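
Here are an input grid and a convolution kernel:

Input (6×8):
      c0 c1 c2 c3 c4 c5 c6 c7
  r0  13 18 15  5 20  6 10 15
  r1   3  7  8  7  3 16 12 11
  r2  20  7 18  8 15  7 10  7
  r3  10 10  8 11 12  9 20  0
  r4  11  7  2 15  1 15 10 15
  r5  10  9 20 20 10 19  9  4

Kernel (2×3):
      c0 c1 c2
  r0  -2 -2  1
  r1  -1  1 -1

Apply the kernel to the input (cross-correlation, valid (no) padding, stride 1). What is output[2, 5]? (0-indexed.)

The receptive field on the input at this output position is [7 10 7 / 9 20 0]. Elementwise product with the kernel and sum: 7·-2 + 10·-2 + 7·1 + 9·-1 + 20·1 + 0·-1.

-16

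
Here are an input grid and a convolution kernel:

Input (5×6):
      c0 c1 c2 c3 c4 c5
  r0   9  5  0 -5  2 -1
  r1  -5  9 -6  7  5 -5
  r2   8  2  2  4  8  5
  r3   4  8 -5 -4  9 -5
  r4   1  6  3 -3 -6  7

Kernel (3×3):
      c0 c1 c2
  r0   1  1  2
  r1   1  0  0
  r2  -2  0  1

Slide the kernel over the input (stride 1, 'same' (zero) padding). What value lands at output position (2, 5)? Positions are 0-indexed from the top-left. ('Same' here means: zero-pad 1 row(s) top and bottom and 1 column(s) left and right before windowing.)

-10

The receptive field on the zero-padded input at this output position is [5 -5 0 / 8 5 0 / 9 -5 0]. Elementwise product with the kernel and sum: 5·1 + -5·1 + 0·2 + 8·1 + 9·-2 + 0·1.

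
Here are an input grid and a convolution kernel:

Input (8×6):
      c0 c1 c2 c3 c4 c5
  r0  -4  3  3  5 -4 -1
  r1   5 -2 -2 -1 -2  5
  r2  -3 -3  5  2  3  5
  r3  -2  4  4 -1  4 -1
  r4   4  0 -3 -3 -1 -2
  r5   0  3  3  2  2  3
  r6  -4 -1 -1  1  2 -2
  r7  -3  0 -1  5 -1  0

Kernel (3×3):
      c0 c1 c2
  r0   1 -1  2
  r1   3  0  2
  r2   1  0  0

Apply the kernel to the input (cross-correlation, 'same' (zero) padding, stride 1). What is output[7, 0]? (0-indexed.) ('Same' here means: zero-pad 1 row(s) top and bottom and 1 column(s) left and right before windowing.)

The receptive field on the zero-padded input at this output position is [0 -4 -1 / 0 -3 0 / 0 0 0]. Elementwise product with the kernel and sum: 0·1 + -4·-1 + -1·2 + 0·3 + 0·2 + 0·1.

2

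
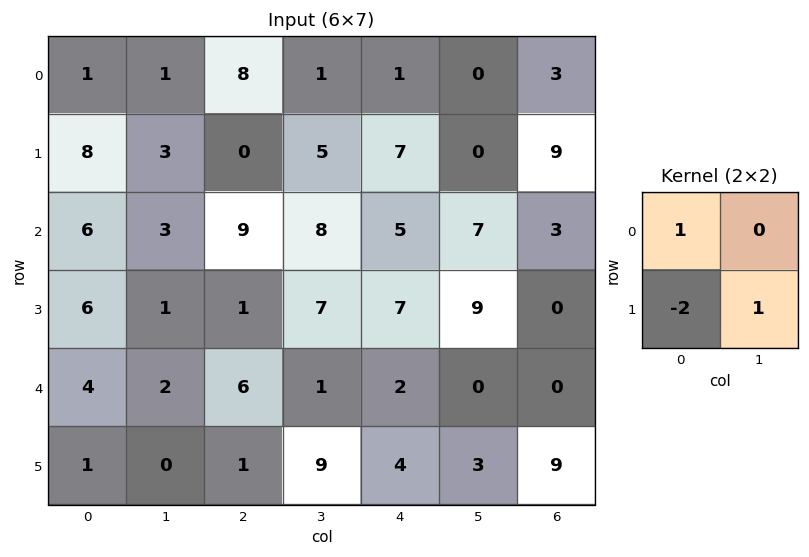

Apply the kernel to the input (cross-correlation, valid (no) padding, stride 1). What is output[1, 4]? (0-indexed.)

The receptive field on the input at this output position is [7 0 / 5 7]. Elementwise product with the kernel and sum: 7·1 + 5·-2 + 7·1.

4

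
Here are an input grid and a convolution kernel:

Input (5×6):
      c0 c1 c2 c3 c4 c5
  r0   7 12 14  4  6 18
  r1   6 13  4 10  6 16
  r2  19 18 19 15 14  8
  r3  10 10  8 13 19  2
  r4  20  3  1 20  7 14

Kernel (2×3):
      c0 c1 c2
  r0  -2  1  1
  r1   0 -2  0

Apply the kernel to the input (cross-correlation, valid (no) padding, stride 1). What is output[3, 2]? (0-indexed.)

The receptive field on the input at this output position is [8 13 19 / 1 20 7]. Elementwise product with the kernel and sum: 8·-2 + 13·1 + 19·1 + 20·-2.

-24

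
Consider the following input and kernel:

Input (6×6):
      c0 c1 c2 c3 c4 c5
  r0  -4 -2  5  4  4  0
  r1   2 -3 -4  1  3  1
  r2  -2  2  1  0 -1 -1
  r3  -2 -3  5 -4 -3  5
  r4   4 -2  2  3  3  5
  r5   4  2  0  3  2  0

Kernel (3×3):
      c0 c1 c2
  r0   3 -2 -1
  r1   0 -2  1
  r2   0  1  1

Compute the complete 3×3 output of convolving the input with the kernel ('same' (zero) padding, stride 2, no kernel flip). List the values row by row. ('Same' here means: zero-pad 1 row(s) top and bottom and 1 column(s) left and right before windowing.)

Output[0,0]: The receptive field on the zero-padded input at this output position is [0 0 0 / 0 -4 -2 / 0 2 -3]. Elementwise product with the kernel and sum: 0·3 + 0·-2 + 0·-1 + -4·-2 + -2·1 + 2·1 + -3·1.

5 -9 -4
0 -3 -1
3 -13 -10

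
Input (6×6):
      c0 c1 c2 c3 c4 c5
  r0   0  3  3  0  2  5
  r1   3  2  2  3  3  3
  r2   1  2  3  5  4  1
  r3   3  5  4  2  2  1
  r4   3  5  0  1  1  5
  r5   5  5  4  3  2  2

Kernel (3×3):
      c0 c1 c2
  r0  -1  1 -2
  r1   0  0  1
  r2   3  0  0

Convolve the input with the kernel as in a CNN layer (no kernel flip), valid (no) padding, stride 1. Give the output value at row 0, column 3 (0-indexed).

10

The receptive field on the input at this output position is [0 2 5 / 3 3 3 / 5 4 1]. Elementwise product with the kernel and sum: 0·-1 + 2·1 + 5·-2 + 3·1 + 5·3.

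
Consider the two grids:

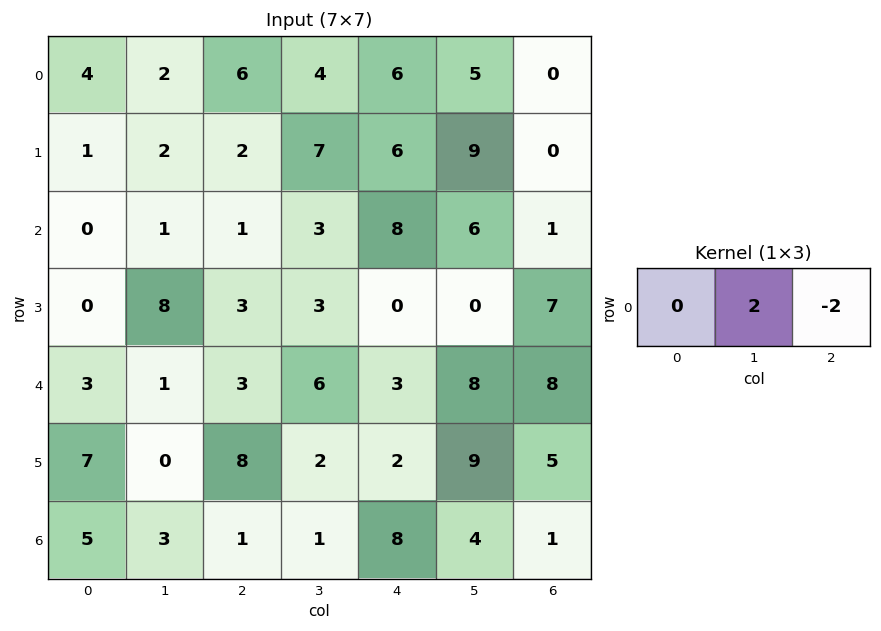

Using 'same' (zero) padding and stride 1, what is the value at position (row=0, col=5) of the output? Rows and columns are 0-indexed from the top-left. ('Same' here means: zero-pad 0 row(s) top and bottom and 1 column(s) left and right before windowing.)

The receptive field on the zero-padded input at this output position is [6 5 0]. Elementwise product with the kernel and sum: 5·2 + 0·-2.

10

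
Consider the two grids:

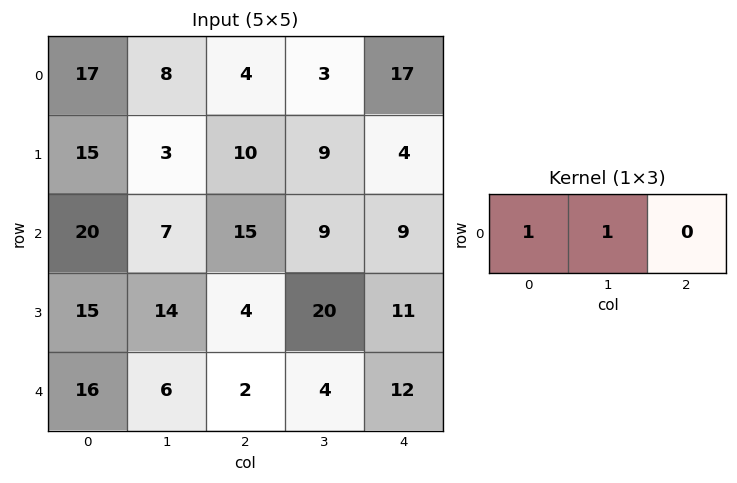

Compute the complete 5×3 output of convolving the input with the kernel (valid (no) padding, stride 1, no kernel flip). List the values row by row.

Output[0,0]: The receptive field on the input at this output position is [17 8 4]. Elementwise product with the kernel and sum: 17·1 + 8·1.

25 12 7
18 13 19
27 22 24
29 18 24
22 8 6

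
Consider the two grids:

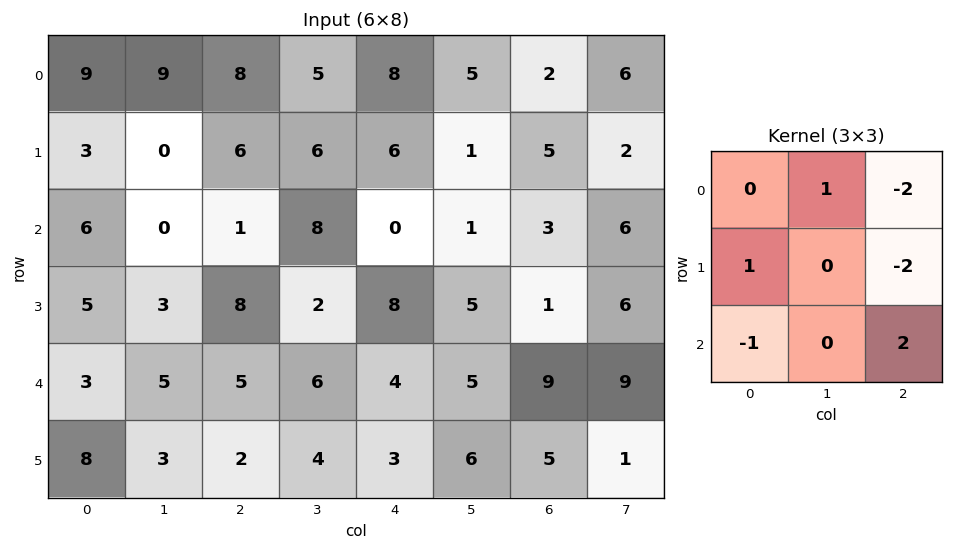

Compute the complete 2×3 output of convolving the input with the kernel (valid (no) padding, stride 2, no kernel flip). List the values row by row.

Output[0,0]: The receptive field on the input at this output position is [9 9 8 / 3 0 6 / 6 0 1]. Elementwise product with the kernel and sum: 9·1 + 8·-2 + 3·1 + 6·-2 + 6·-1 + 1·2.

-20 -18 3
-6 3 15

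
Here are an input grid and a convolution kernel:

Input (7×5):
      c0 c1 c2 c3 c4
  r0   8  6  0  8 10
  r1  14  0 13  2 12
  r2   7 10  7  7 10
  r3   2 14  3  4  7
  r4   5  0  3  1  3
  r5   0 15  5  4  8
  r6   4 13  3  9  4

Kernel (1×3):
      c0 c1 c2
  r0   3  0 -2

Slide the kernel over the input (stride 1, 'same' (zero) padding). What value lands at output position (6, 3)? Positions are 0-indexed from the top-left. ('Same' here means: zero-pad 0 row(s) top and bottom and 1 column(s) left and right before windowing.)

1

The receptive field on the zero-padded input at this output position is [3 9 4]. Elementwise product with the kernel and sum: 3·3 + 4·-2.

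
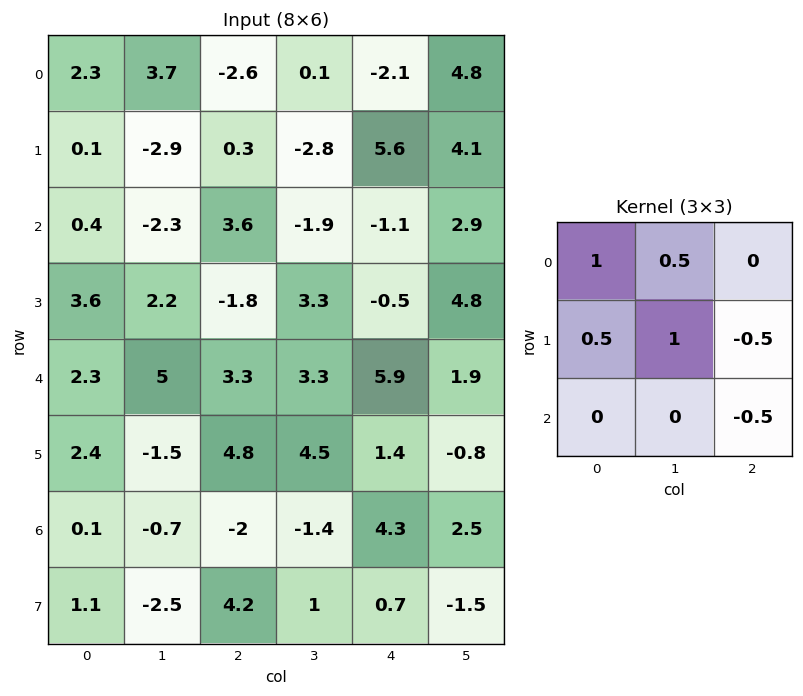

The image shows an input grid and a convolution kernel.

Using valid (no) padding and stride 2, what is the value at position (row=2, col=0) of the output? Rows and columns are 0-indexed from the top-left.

3.1

The receptive field on the input at this output position is [2.3 5 3.3 / 2.4 -1.5 4.8 / 0.1 -0.7 -2]. Elementwise product with the kernel and sum: 2.3·1 + 5·0.5 + 2.4·0.5 + -1.5·1 + 4.8·-0.5 + -2·-0.5.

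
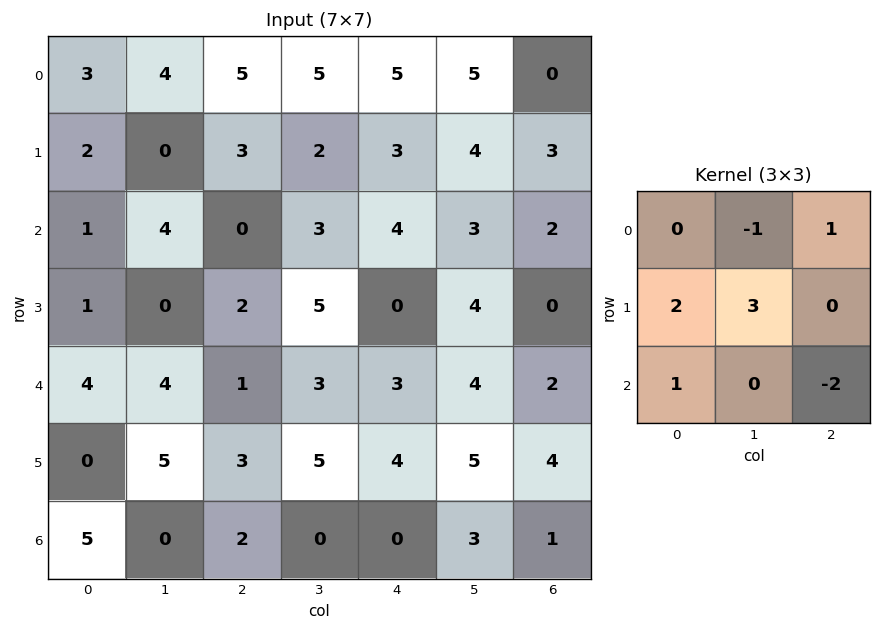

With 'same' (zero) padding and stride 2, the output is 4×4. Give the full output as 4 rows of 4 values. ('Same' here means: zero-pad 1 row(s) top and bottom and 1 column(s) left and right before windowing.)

9 19 19 14
1 -3 16 13
1 9 14 19
20 8 1 5

Output[0,0]: The receptive field on the zero-padded input at this output position is [0 0 0 / 0 3 4 / 0 2 0]. Elementwise product with the kernel and sum: 0·-1 + 0·1 + 0·2 + 3·3 + 0·1 + 0·-2.
Output[0,1]: The receptive field on the zero-padded input at this output position is [0 0 0 / 4 5 5 / 0 3 2]. Elementwise product with the kernel and sum: 0·-1 + 0·1 + 4·2 + 5·3 + 0·1 + 2·-2.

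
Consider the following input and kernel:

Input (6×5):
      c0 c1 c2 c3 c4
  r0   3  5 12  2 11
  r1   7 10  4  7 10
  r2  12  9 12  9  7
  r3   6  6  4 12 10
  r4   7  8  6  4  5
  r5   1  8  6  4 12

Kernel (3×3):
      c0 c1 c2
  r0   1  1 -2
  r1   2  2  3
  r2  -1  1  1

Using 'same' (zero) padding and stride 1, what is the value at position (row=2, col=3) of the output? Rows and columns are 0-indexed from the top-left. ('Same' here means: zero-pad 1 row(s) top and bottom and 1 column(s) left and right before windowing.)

72

The receptive field on the zero-padded input at this output position is [4 7 10 / 12 9 7 / 4 12 10]. Elementwise product with the kernel and sum: 4·1 + 7·1 + 10·-2 + 12·2 + 9·2 + 7·3 + 4·-1 + 12·1 + 10·1.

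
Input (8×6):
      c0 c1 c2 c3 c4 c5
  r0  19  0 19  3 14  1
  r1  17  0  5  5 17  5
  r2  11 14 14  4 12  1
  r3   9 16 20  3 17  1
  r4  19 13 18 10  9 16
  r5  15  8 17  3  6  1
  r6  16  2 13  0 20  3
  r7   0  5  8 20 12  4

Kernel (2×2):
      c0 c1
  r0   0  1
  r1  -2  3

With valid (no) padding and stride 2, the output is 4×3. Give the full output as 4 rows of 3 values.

Output[0,0]: The receptive field on the input at this output position is [19 0 / 17 0]. Elementwise product with the kernel and sum: 0·1 + 17·-2 + 0·3.
Output[0,1]: The receptive field on the input at this output position is [19 3 / 5 5]. Elementwise product with the kernel and sum: 3·1 + 5·-2 + 5·3.

-34 8 -18
44 -27 -30
7 -15 7
17 44 -9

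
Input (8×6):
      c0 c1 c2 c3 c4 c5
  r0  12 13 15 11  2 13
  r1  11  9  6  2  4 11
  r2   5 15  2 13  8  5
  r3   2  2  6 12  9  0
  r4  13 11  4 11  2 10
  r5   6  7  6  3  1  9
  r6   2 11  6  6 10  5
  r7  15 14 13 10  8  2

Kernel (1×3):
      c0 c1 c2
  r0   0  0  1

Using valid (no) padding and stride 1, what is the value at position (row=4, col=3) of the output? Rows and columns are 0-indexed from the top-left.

10

The receptive field on the input at this output position is [11 2 10]. Elementwise product with the kernel and sum: 10·1.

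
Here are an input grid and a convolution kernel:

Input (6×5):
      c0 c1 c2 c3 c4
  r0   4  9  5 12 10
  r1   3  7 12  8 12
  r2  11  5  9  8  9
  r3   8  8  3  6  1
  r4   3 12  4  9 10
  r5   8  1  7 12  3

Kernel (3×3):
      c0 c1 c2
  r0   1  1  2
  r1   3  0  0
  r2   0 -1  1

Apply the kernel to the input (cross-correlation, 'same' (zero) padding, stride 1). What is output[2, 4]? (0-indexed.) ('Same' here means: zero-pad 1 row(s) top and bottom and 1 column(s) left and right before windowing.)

43

The receptive field on the zero-padded input at this output position is [8 12 0 / 8 9 0 / 6 1 0]. Elementwise product with the kernel and sum: 8·1 + 12·1 + 0·2 + 8·3 + 1·-1 + 0·1.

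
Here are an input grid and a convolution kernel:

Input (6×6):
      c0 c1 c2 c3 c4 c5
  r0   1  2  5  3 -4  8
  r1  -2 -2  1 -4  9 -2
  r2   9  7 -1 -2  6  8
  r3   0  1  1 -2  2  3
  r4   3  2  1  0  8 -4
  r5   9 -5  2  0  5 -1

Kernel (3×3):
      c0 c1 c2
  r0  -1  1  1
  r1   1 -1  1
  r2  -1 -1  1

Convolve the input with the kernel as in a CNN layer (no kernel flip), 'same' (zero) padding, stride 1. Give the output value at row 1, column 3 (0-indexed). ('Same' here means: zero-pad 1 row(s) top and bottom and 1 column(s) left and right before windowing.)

17

The receptive field on the zero-padded input at this output position is [5 3 -4 / 1 -4 9 / -1 -2 6]. Elementwise product with the kernel and sum: 5·-1 + 3·1 + -4·1 + 1·1 + -4·-1 + 9·1 + -1·-1 + -2·-1 + 6·1.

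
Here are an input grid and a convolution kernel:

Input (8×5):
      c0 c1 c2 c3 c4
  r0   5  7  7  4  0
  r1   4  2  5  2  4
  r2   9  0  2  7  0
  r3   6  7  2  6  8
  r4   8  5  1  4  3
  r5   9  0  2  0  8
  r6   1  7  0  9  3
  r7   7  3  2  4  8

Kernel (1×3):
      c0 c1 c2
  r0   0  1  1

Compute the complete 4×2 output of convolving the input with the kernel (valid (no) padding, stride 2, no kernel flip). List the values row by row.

Output[0,0]: The receptive field on the input at this output position is [5 7 7]. Elementwise product with the kernel and sum: 7·1 + 7·1.

14 4
2 7
6 7
7 12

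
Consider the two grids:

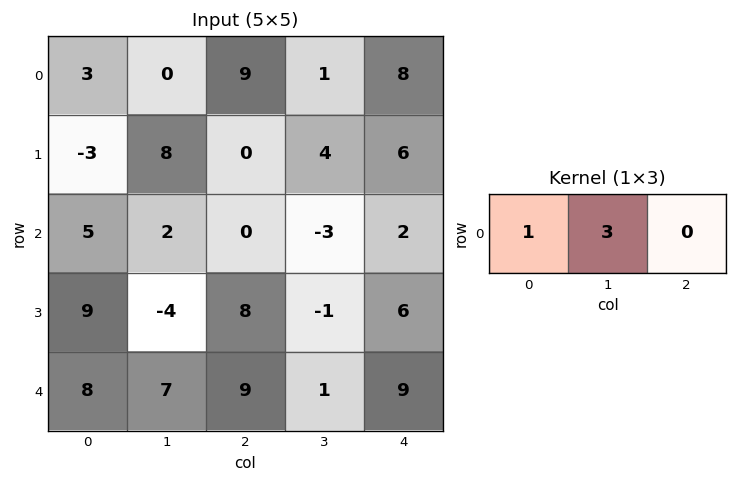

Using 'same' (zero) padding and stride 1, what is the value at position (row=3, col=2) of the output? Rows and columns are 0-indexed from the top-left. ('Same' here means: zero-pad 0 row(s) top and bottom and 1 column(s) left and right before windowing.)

20

The receptive field on the zero-padded input at this output position is [-4 8 -1]. Elementwise product with the kernel and sum: -4·1 + 8·3.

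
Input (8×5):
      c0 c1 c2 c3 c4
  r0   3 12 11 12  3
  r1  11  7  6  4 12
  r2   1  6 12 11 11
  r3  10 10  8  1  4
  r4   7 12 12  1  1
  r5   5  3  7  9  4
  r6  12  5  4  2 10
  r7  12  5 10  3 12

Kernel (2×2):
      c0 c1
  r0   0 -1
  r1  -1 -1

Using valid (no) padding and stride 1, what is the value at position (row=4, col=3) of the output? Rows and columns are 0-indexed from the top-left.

-14

The receptive field on the input at this output position is [1 1 / 9 4]. Elementwise product with the kernel and sum: 1·-1 + 9·-1 + 4·-1.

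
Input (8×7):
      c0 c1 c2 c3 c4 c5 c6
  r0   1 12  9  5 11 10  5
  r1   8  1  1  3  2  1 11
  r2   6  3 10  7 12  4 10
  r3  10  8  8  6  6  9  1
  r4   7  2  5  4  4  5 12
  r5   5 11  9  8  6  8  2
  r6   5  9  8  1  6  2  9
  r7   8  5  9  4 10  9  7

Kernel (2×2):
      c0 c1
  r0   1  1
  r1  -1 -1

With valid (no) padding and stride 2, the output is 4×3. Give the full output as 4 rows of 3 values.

4 10 18
-9 3 1
-7 -8 -5
1 -4 -11

Output[0,0]: The receptive field on the input at this output position is [1 12 / 8 1]. Elementwise product with the kernel and sum: 1·1 + 12·1 + 8·-1 + 1·-1.
Output[0,1]: The receptive field on the input at this output position is [9 5 / 1 3]. Elementwise product with the kernel and sum: 9·1 + 5·1 + 1·-1 + 3·-1.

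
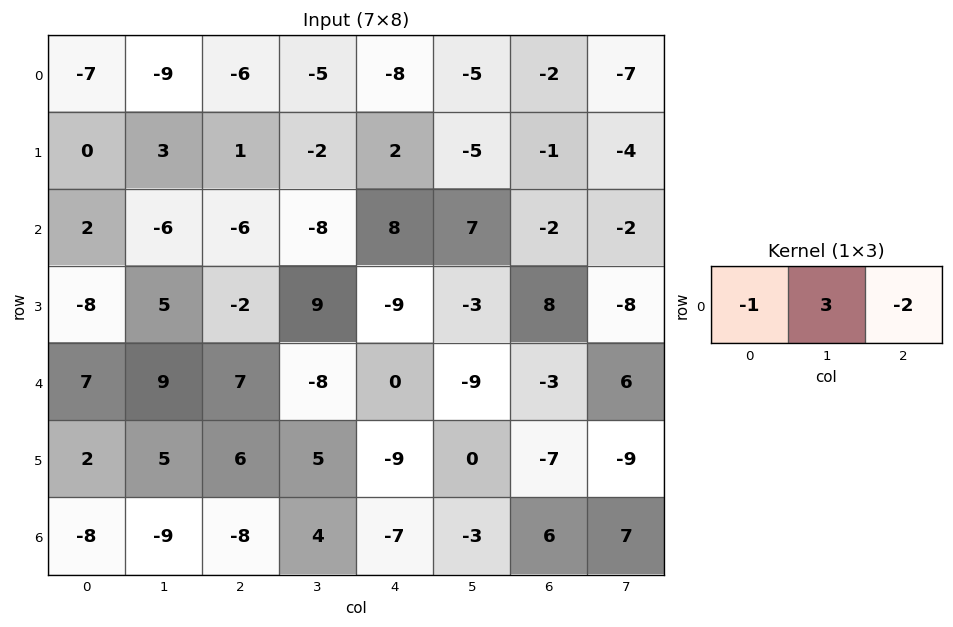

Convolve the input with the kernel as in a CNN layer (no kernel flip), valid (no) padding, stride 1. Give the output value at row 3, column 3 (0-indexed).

The receptive field on the input at this output position is [9 -9 -3]. Elementwise product with the kernel and sum: 9·-1 + -9·3 + -3·-2.

-30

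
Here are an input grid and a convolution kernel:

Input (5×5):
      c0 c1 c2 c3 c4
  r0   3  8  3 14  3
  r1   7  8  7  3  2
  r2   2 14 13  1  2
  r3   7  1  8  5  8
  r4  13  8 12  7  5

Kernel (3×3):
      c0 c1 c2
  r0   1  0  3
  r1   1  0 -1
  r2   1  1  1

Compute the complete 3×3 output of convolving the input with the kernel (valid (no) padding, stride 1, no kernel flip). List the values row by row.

Output[0,0]: The receptive field on the input at this output position is [3 8 3 / 7 8 7 / 2 14 13]. Elementwise product with the kernel and sum: 3·1 + 3·3 + 7·1 + 7·-1 + 2·1 + 14·1 + 13·1.

41 83 33
33 44 45
73 40 43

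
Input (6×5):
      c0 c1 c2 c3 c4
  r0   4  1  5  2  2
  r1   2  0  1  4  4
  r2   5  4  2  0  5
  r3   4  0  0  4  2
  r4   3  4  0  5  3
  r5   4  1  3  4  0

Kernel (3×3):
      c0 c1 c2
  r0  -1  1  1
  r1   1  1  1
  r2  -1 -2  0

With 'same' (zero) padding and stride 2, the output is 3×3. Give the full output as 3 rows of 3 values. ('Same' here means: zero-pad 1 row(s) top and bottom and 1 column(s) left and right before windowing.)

1 6 -8
3 11 -3
3 6 2

Output[0,0]: The receptive field on the zero-padded input at this output position is [0 0 0 / 0 4 1 / 0 2 0]. Elementwise product with the kernel and sum: 0·-1 + 0·1 + 0·1 + 0·1 + 4·1 + 1·1 + 0·-1 + 2·-2.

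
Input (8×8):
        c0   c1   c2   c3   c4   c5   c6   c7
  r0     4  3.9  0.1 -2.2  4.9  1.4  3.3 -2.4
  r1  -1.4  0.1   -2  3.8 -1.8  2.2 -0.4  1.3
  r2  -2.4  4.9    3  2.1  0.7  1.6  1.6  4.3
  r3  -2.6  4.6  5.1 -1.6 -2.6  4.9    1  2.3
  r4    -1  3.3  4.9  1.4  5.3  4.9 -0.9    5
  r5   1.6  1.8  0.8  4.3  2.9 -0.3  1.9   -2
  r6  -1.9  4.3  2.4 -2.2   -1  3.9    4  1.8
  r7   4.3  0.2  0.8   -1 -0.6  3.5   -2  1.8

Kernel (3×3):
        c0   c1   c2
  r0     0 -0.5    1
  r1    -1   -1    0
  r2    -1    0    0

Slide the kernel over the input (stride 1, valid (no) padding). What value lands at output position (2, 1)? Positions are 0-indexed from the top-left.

-12.4

The receptive field on the input at this output position is [4.9 3 2.1 / 4.6 5.1 -1.6 / 3.3 4.9 1.4]. Elementwise product with the kernel and sum: 3·-0.5 + 2.1·1 + 4.6·-1 + 5.1·-1 + 3.3·-1.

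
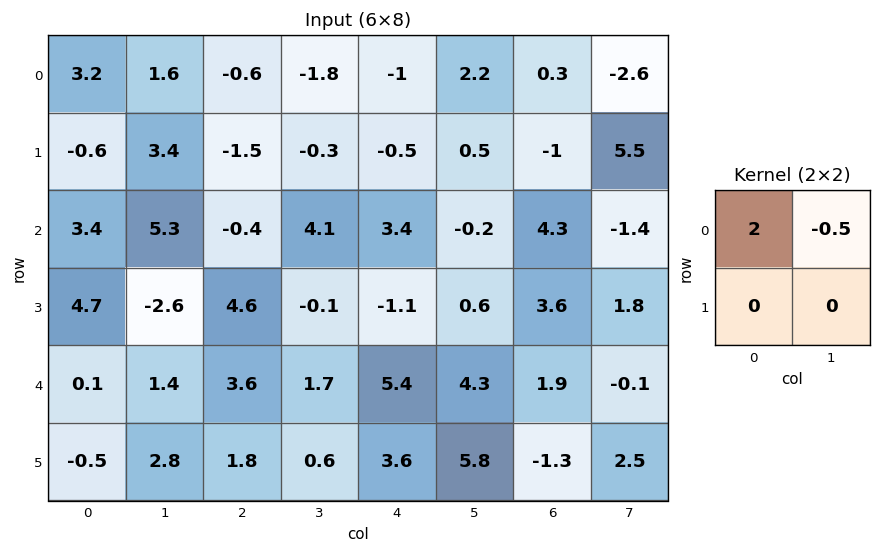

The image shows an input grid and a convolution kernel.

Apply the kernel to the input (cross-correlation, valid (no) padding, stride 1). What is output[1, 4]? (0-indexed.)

The receptive field on the input at this output position is [-0.5 0.5 / 3.4 -0.2]. Elementwise product with the kernel and sum: -0.5·2 + 0.5·-0.5.

-1.25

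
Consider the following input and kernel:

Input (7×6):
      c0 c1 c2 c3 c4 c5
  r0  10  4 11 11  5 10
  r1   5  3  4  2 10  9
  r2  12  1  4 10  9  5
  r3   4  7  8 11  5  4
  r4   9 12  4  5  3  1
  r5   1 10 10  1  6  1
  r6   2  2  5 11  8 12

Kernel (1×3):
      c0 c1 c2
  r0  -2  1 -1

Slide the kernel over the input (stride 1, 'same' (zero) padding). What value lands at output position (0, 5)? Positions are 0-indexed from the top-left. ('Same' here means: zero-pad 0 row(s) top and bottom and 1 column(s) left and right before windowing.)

0

The receptive field on the zero-padded input at this output position is [5 10 0]. Elementwise product with the kernel and sum: 5·-2 + 10·1 + 0·-1.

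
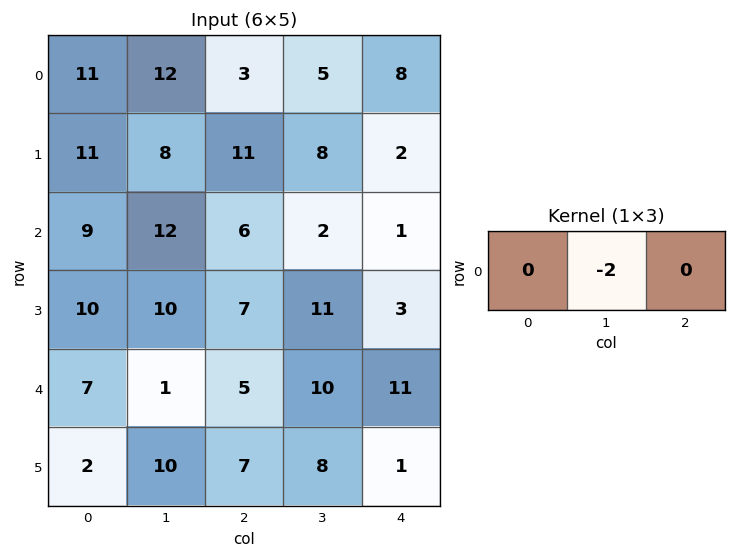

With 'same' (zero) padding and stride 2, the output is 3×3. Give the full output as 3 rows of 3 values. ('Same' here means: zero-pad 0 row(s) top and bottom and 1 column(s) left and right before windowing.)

-22 -6 -16
-18 -12 -2
-14 -10 -22

Output[0,0]: The receptive field on the zero-padded input at this output position is [0 11 12]. Elementwise product with the kernel and sum: 11·-2.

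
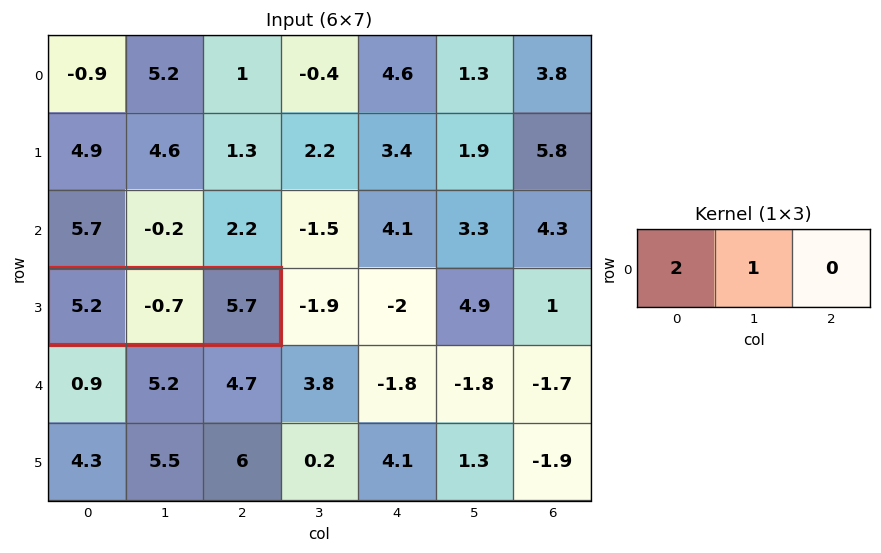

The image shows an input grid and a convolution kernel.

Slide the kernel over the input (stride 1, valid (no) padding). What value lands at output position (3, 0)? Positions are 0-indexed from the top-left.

The receptive field on the input at this output position is [5.2 -0.7 5.7]. Elementwise product with the kernel and sum: 5.2·2 + -0.7·1.

9.7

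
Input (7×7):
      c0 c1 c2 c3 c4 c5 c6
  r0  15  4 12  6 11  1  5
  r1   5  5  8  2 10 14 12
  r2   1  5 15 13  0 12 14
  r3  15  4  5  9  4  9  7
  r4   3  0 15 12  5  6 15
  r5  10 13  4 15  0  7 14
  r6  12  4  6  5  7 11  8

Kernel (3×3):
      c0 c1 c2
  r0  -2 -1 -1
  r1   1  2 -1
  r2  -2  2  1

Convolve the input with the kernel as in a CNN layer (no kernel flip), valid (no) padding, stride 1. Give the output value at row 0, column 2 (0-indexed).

The receptive field on the input at this output position is [12 6 11 / 8 2 10 / 15 13 0]. Elementwise product with the kernel and sum: 12·-2 + 6·-1 + 11·-1 + 8·1 + 2·2 + 10·-1 + 15·-2 + 13·2 + 0·1.

-43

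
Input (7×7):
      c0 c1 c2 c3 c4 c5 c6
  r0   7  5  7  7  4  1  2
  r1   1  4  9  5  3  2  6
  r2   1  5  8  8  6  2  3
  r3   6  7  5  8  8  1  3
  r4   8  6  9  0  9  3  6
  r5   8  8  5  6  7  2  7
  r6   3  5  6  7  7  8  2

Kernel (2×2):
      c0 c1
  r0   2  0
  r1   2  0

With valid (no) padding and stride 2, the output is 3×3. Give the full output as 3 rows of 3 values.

Output[0,0]: The receptive field on the input at this output position is [7 5 / 1 4]. Elementwise product with the kernel and sum: 7·2 + 1·2.
Output[0,1]: The receptive field on the input at this output position is [7 7 / 9 5]. Elementwise product with the kernel and sum: 7·2 + 9·2.

16 32 14
14 26 28
32 28 32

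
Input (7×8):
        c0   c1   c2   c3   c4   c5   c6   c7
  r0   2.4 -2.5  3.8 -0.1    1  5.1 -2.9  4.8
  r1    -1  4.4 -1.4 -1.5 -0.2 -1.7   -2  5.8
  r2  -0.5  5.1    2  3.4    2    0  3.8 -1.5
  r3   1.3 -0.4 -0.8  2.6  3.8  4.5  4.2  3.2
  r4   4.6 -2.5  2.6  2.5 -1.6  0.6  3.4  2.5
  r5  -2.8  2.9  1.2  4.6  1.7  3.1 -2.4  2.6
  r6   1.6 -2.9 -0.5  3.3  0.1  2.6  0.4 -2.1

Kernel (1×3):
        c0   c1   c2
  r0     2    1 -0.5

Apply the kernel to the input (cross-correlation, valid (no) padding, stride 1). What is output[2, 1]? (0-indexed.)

The receptive field on the input at this output position is [5.1 2 3.4]. Elementwise product with the kernel and sum: 5.1·2 + 2·1 + 3.4·-0.5.

10.5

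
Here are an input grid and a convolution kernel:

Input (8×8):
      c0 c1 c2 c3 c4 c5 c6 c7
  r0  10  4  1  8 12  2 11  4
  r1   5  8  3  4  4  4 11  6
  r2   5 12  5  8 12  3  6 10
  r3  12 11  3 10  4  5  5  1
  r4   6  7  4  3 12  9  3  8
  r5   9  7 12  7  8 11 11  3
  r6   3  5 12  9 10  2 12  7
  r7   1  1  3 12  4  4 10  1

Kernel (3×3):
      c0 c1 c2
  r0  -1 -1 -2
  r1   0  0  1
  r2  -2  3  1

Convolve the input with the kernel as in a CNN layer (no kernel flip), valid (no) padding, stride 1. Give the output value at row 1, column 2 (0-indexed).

The receptive field on the input at this output position is [3 4 4 / 5 8 12 / 3 10 4]. Elementwise product with the kernel and sum: 3·-1 + 4·-1 + 4·-2 + 12·1 + 3·-2 + 10·3 + 4·1.

25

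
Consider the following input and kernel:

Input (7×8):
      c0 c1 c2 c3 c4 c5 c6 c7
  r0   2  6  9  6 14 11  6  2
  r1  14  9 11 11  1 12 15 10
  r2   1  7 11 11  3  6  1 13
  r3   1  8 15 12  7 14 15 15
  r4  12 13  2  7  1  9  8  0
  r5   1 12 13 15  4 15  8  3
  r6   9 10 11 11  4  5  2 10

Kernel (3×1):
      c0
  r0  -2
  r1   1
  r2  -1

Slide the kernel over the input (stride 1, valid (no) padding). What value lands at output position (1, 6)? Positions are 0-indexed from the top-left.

The receptive field on the input at this output position is [15 / 1 / 15]. Elementwise product with the kernel and sum: 15·-2 + 1·1 + 15·-1.

-44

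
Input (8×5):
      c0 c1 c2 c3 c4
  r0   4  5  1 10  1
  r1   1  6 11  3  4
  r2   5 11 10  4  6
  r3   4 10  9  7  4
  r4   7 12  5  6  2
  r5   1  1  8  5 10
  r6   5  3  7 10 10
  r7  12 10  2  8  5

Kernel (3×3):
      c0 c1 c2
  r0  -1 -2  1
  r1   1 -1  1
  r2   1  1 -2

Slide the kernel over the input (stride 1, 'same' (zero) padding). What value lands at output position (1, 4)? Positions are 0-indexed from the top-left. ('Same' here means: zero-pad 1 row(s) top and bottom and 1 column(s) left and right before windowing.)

-3

The receptive field on the zero-padded input at this output position is [10 1 0 / 3 4 0 / 4 6 0]. Elementwise product with the kernel and sum: 10·-1 + 1·-2 + 0·1 + 3·1 + 4·-1 + 0·1 + 4·1 + 6·1 + 0·-2.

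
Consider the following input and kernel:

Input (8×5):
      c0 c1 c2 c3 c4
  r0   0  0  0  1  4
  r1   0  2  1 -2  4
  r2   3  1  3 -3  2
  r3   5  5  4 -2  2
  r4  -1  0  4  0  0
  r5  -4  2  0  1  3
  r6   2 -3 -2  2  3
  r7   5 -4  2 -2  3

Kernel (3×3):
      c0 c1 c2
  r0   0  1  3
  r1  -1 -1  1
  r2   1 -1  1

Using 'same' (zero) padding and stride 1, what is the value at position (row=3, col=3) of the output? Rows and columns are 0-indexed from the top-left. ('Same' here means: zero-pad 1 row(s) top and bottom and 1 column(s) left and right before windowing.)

7

The receptive field on the zero-padded input at this output position is [3 -3 2 / 4 -2 2 / 4 0 0]. Elementwise product with the kernel and sum: -3·1 + 2·3 + 4·-1 + -2·-1 + 2·1 + 4·1 + 0·-1 + 0·1.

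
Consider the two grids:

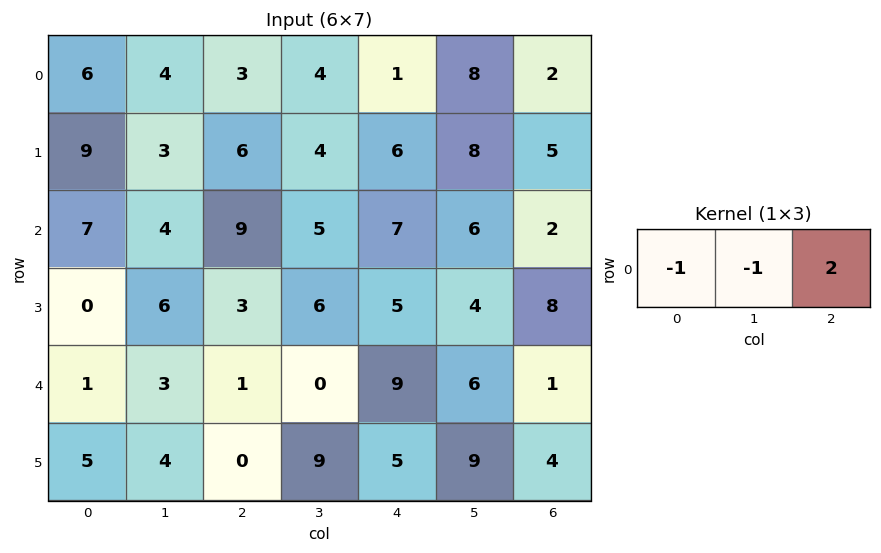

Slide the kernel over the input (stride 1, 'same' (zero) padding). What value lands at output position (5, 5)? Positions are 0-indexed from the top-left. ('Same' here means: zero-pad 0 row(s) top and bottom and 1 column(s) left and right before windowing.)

-6

The receptive field on the zero-padded input at this output position is [5 9 4]. Elementwise product with the kernel and sum: 5·-1 + 9·-1 + 4·2.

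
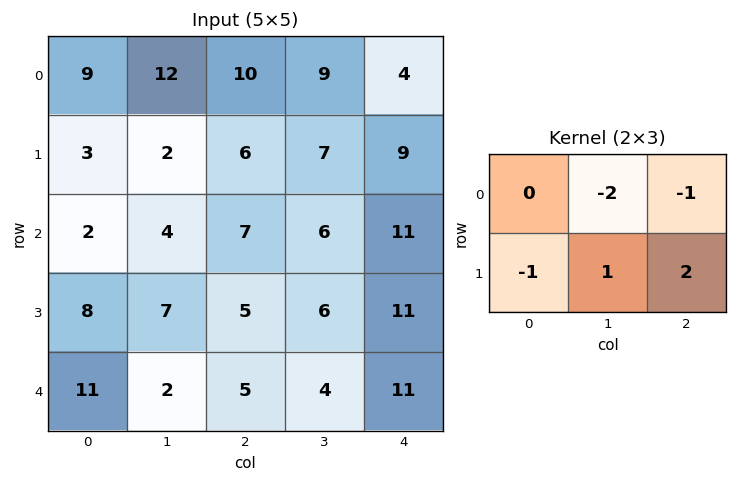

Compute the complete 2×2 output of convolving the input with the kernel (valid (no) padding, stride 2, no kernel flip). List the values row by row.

Output[0,0]: The receptive field on the input at this output position is [9 12 10 / 3 2 6]. Elementwise product with the kernel and sum: 12·-2 + 10·-1 + 3·-1 + 2·1 + 6·2.
Output[0,1]: The receptive field on the input at this output position is [10 9 4 / 6 7 9]. Elementwise product with the kernel and sum: 9·-2 + 4·-1 + 6·-1 + 7·1 + 9·2.

-23 -3
-6 0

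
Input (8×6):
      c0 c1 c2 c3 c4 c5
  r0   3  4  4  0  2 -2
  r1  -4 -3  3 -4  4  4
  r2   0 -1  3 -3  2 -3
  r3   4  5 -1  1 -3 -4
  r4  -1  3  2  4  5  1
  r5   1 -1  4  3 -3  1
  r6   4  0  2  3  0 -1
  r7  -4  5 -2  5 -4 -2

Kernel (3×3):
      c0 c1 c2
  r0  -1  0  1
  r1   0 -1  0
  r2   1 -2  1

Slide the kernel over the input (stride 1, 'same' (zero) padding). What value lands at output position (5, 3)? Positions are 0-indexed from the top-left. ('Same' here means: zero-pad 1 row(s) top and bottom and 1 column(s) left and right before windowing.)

-4

The receptive field on the zero-padded input at this output position is [2 4 5 / 4 3 -3 / 2 3 0]. Elementwise product with the kernel and sum: 2·-1 + 5·1 + 3·-1 + 2·1 + 3·-2 + 0·1.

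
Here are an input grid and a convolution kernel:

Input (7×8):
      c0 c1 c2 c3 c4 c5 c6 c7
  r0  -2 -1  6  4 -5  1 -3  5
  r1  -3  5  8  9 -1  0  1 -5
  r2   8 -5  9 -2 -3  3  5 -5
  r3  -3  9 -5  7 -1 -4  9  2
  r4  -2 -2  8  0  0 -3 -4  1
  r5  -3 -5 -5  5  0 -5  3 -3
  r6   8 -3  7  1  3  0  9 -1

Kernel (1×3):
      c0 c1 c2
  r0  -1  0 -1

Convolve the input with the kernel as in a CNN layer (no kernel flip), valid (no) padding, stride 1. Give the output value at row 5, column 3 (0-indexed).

The receptive field on the input at this output position is [5 0 -5]. Elementwise product with the kernel and sum: 5·-1 + -5·-1.

0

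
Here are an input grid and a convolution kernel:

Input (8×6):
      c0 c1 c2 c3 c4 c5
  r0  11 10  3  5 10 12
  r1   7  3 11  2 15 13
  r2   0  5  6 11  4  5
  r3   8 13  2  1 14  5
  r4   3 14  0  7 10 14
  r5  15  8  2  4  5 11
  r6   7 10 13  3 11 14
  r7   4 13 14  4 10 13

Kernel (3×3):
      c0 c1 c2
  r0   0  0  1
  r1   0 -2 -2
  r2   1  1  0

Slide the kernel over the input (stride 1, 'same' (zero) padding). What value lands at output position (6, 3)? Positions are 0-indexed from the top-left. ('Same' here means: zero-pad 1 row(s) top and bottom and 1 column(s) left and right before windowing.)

-5

The receptive field on the zero-padded input at this output position is [2 4 5 / 13 3 11 / 14 4 10]. Elementwise product with the kernel and sum: 5·1 + 3·-2 + 11·-2 + 14·1 + 4·1.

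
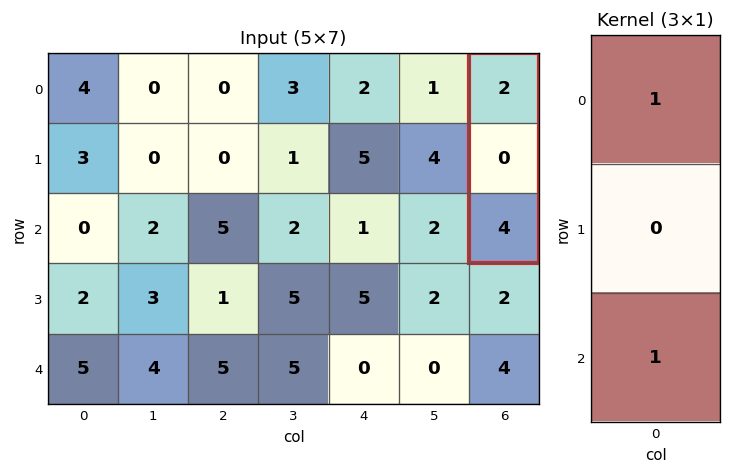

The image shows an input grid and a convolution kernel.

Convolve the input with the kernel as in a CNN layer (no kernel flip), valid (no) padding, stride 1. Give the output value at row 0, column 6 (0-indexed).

6

The receptive field on the input at this output position is [2 / 0 / 4]. Elementwise product with the kernel and sum: 2·1 + 4·1.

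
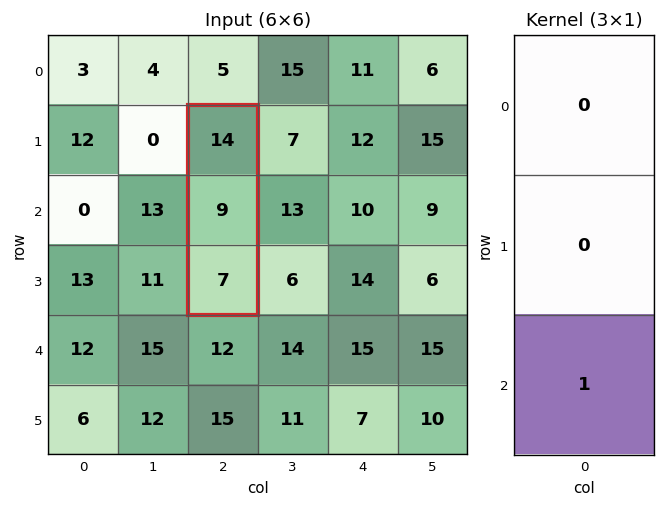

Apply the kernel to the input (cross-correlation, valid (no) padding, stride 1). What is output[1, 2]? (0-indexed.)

The receptive field on the input at this output position is [14 / 9 / 7]. Elementwise product with the kernel and sum: 7·1.

7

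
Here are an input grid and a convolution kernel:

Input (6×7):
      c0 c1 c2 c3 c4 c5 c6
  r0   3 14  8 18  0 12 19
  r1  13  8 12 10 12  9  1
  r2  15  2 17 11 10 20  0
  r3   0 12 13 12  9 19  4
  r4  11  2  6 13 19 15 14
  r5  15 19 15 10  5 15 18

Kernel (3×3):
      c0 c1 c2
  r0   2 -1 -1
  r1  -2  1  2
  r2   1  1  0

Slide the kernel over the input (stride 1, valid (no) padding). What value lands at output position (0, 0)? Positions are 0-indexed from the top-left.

The receptive field on the input at this output position is [3 14 8 / 13 8 12 / 15 2 17]. Elementwise product with the kernel and sum: 3·2 + 14·-1 + 8·-1 + 13·-2 + 8·1 + 12·2 + 15·1 + 2·1.

7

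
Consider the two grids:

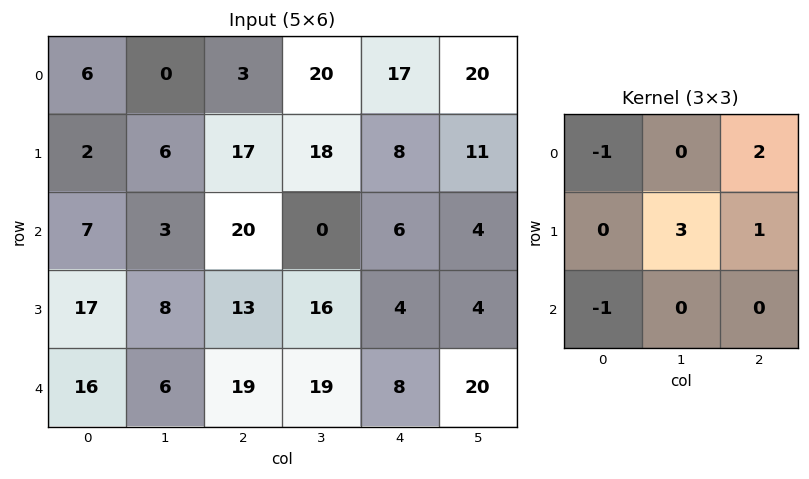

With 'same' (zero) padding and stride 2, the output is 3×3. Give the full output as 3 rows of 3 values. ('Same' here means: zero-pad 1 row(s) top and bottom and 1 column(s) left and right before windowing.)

Output[0,0]: The receptive field on the zero-padded input at this output position is [0 0 0 / 0 6 0 / 0 2 6]. Elementwise product with the kernel and sum: 0·-1 + 0·2 + 6·3 + 0·1 + 0·-1.
Output[0,1]: The receptive field on the zero-padded input at this output position is [0 0 0 / 0 3 20 / 6 17 18]. Elementwise product with the kernel and sum: 0·-1 + 0·2 + 3·3 + 20·1 + 6·-1.

18 23 53
36 82 10
70 100 36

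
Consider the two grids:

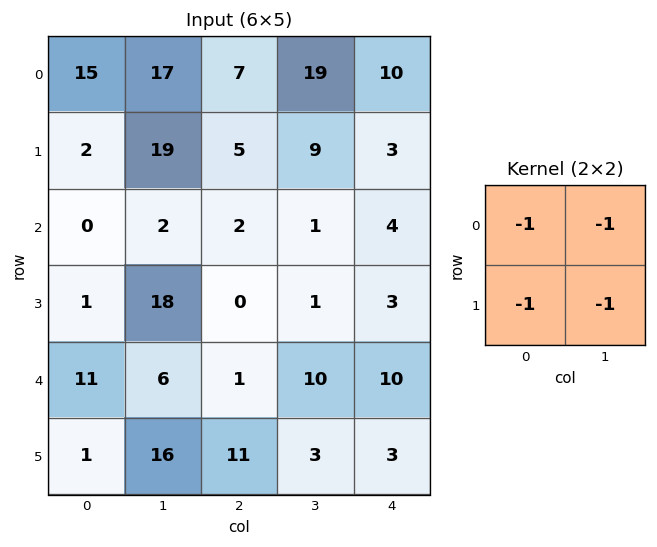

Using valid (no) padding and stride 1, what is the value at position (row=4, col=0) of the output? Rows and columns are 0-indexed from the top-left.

The receptive field on the input at this output position is [11 6 / 1 16]. Elementwise product with the kernel and sum: 11·-1 + 6·-1 + 1·-1 + 16·-1.

-34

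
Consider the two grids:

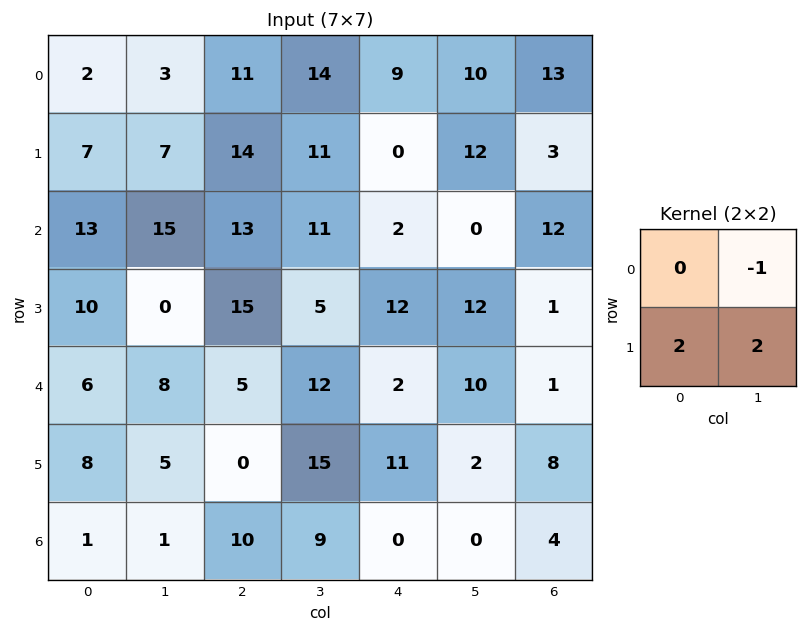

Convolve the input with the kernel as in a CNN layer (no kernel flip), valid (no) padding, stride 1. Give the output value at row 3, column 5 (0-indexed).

The receptive field on the input at this output position is [12 1 / 10 1]. Elementwise product with the kernel and sum: 1·-1 + 10·2 + 1·2.

21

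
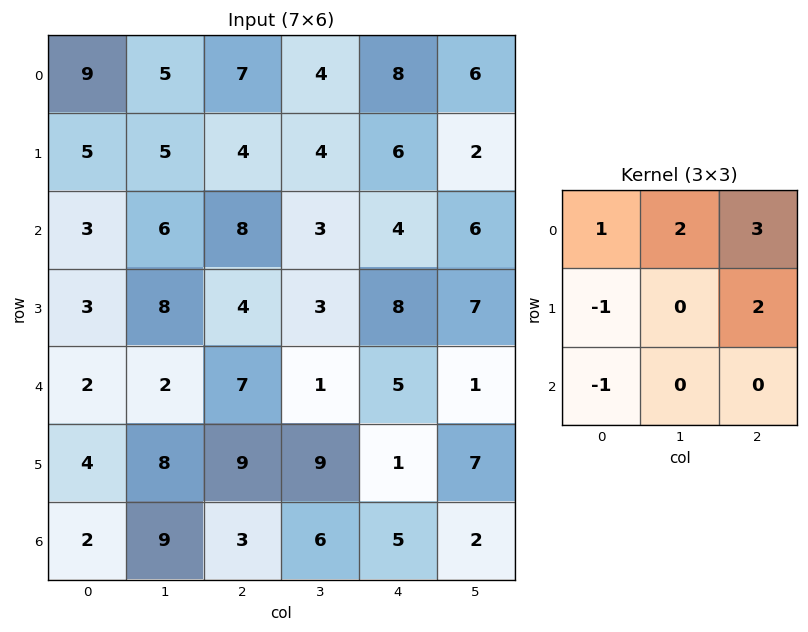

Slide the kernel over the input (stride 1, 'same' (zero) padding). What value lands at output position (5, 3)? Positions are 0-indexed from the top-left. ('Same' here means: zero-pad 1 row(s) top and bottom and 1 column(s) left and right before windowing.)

14

The receptive field on the zero-padded input at this output position is [7 1 5 / 9 9 1 / 3 6 5]. Elementwise product with the kernel and sum: 7·1 + 1·2 + 5·3 + 9·-1 + 1·2 + 3·-1.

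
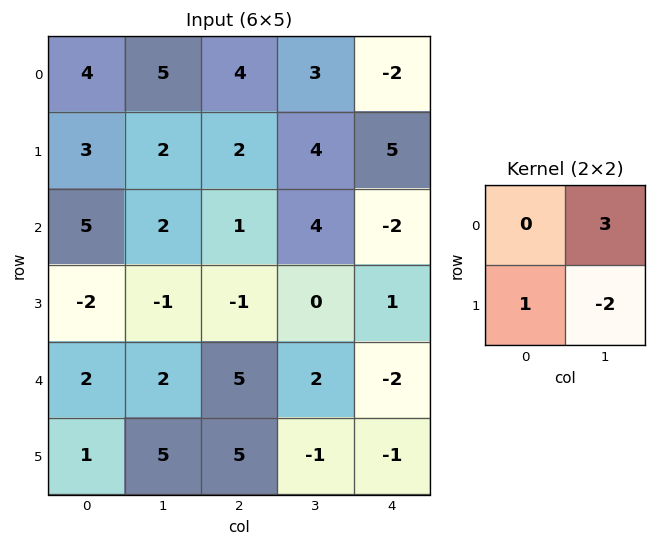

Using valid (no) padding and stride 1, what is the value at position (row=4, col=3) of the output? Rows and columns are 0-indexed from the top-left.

The receptive field on the input at this output position is [2 -2 / -1 -1]. Elementwise product with the kernel and sum: -2·3 + -1·1 + -1·-2.

-5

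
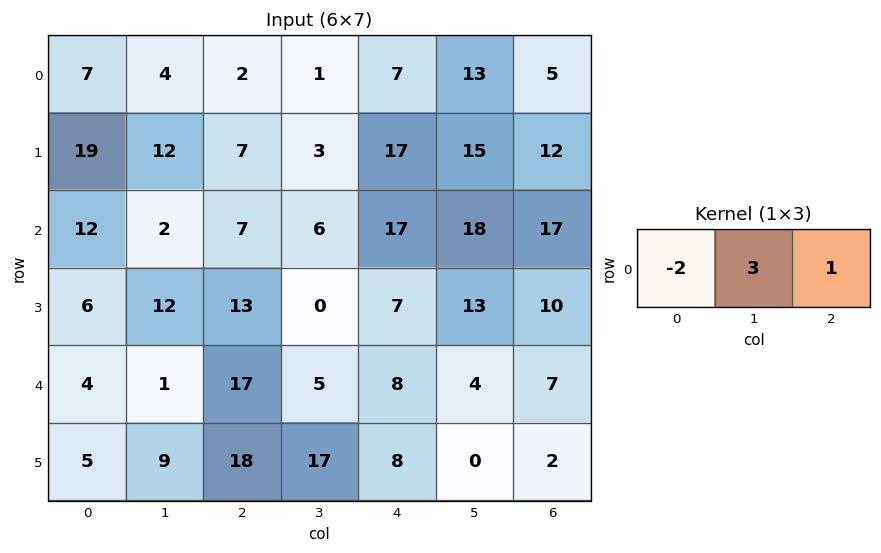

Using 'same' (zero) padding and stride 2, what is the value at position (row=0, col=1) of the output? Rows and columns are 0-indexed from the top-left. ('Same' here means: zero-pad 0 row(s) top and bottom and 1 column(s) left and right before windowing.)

The receptive field on the zero-padded input at this output position is [4 2 1]. Elementwise product with the kernel and sum: 4·-2 + 2·3 + 1·1.

-1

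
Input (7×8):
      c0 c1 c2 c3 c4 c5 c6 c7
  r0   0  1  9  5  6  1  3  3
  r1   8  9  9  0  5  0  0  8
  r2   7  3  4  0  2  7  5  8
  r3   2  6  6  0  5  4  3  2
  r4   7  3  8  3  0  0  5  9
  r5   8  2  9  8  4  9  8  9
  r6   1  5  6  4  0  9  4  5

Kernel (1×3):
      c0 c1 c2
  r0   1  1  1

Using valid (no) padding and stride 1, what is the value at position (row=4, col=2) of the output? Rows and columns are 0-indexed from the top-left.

The receptive field on the input at this output position is [8 3 0]. Elementwise product with the kernel and sum: 8·1 + 3·1 + 0·1.

11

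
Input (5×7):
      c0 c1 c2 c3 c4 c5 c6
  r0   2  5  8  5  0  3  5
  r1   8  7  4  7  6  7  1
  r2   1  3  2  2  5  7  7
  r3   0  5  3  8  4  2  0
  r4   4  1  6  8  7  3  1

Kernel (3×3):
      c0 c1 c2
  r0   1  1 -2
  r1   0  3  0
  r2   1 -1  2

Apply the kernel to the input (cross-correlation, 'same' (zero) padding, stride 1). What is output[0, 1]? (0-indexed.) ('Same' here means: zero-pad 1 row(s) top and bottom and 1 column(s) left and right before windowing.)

24

The receptive field on the zero-padded input at this output position is [0 0 0 / 2 5 8 / 8 7 4]. Elementwise product with the kernel and sum: 0·1 + 0·1 + 0·-2 + 5·3 + 8·1 + 7·-1 + 4·2.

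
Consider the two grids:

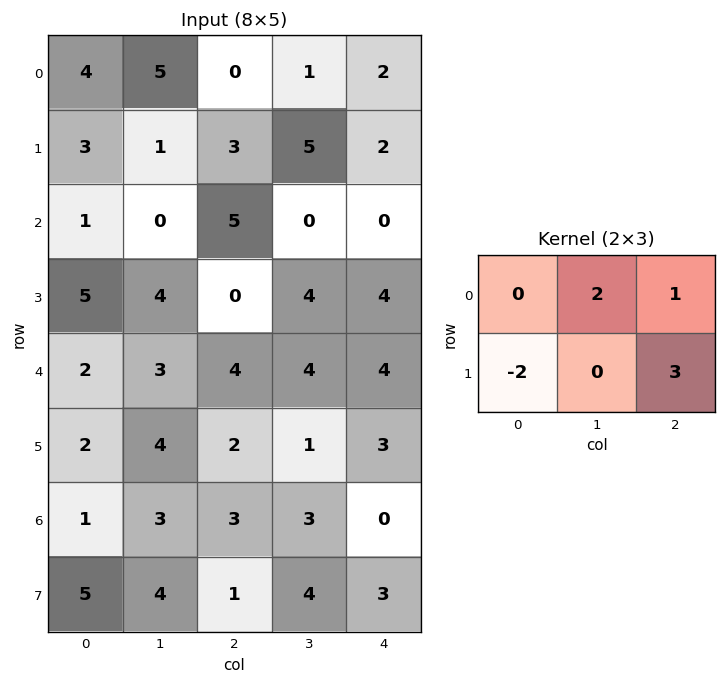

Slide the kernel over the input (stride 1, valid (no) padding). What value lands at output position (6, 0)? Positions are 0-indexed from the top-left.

The receptive field on the input at this output position is [1 3 3 / 5 4 1]. Elementwise product with the kernel and sum: 3·2 + 3·1 + 5·-2 + 1·3.

2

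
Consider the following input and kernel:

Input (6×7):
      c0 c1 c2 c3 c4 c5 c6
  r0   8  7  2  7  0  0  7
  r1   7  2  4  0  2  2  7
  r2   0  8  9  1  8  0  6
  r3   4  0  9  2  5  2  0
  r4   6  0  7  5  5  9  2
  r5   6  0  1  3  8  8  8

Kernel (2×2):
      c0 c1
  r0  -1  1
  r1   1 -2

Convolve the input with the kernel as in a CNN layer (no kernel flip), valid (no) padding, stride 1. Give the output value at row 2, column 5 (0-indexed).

The receptive field on the input at this output position is [0 6 / 2 0]. Elementwise product with the kernel and sum: 0·-1 + 6·1 + 2·1 + 0·-2.

8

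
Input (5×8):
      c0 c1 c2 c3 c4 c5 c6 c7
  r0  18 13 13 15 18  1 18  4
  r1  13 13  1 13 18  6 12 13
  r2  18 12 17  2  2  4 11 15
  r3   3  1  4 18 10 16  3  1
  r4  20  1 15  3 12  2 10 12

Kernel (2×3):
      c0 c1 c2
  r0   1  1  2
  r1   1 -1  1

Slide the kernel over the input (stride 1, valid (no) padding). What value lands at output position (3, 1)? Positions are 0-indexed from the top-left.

30

The receptive field on the input at this output position is [1 4 18 / 1 15 3]. Elementwise product with the kernel and sum: 1·1 + 4·1 + 18·2 + 1·1 + 15·-1 + 3·1.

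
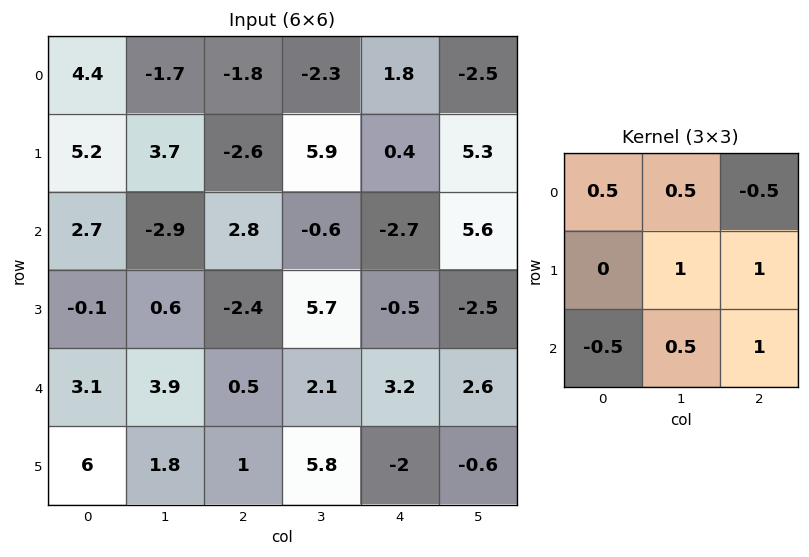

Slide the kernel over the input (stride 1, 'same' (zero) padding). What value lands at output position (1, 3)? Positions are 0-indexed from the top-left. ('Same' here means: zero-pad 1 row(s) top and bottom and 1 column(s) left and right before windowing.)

-1.05

The receptive field on the zero-padded input at this output position is [-1.8 -2.3 1.8 / -2.6 5.9 0.4 / 2.8 -0.6 -2.7]. Elementwise product with the kernel and sum: -1.8·0.5 + -2.3·0.5 + 1.8·-0.5 + 5.9·1 + 0.4·1 + 2.8·-0.5 + -0.6·0.5 + -2.7·1.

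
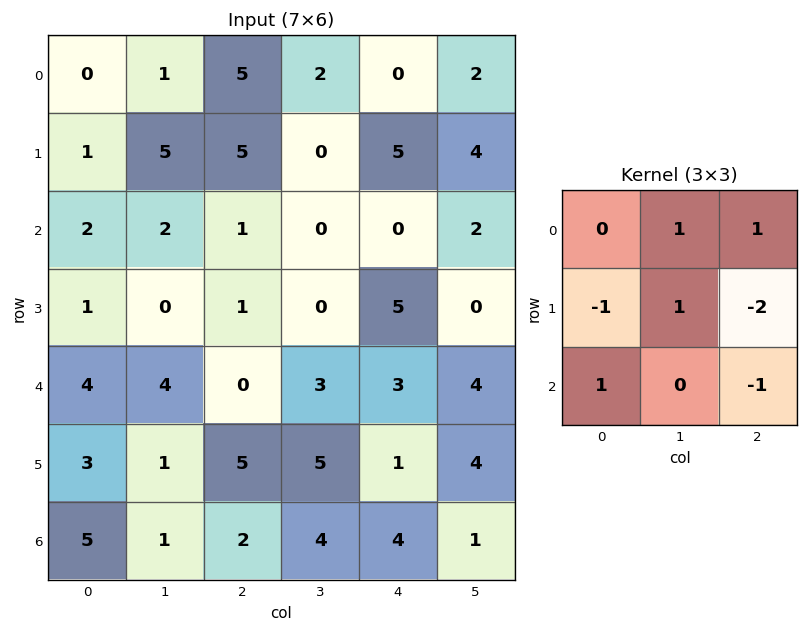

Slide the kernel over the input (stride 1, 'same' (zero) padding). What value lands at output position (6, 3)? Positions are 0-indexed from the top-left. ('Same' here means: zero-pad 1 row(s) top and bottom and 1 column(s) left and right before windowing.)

0

The receptive field on the zero-padded input at this output position is [5 5 1 / 2 4 4 / 0 0 0]. Elementwise product with the kernel and sum: 5·1 + 1·1 + 2·-1 + 4·1 + 4·-2 + 0·1 + 0·-1.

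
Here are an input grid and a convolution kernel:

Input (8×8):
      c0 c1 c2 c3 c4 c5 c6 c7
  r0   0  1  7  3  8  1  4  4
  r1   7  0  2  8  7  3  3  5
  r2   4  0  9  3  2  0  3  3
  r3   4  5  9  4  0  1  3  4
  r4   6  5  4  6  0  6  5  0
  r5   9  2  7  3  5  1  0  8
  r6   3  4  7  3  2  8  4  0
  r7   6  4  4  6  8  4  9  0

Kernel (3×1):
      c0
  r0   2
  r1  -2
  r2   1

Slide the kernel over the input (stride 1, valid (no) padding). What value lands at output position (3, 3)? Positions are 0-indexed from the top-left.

The receptive field on the input at this output position is [4 / 6 / 3]. Elementwise product with the kernel and sum: 4·2 + 6·-2 + 3·1.

-1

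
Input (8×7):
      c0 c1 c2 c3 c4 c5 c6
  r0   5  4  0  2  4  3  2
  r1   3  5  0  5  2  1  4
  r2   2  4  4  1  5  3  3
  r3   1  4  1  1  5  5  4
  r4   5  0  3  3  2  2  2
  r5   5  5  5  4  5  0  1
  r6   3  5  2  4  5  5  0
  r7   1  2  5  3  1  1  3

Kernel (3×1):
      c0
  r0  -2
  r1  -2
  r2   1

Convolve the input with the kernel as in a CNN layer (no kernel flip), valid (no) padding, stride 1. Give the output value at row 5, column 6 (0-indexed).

1

The receptive field on the input at this output position is [1 / 0 / 3]. Elementwise product with the kernel and sum: 1·-2 + 0·-2 + 3·1.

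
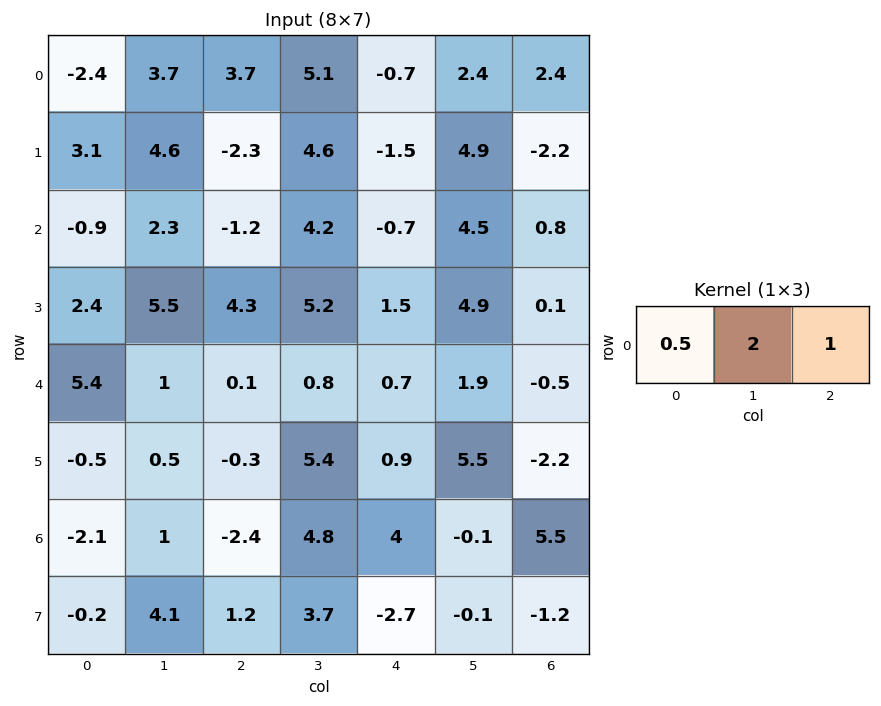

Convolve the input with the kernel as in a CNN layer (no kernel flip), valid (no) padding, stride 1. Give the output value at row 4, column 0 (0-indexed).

4.8

The receptive field on the input at this output position is [5.4 1 0.1]. Elementwise product with the kernel and sum: 5.4·0.5 + 1·2 + 0.1·1.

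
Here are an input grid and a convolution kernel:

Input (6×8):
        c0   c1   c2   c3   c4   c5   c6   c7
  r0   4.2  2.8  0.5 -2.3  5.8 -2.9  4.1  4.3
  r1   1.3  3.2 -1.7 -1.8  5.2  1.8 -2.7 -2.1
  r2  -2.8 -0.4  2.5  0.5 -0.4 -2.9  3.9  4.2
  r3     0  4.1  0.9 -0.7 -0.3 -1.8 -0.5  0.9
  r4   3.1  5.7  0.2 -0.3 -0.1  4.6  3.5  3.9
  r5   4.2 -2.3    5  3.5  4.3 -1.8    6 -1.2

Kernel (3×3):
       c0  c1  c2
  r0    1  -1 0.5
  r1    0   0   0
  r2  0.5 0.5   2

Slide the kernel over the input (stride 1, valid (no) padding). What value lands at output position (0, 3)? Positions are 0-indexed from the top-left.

The receptive field on the input at this output position is [-2.3 5.8 -2.9 / -1.8 5.2 1.8 / 0.5 -0.4 -2.9]. Elementwise product with the kernel and sum: -2.3·1 + 5.8·-1 + -2.9·0.5 + 0.5·0.5 + -0.4·0.5 + -2.9·2.

-15.3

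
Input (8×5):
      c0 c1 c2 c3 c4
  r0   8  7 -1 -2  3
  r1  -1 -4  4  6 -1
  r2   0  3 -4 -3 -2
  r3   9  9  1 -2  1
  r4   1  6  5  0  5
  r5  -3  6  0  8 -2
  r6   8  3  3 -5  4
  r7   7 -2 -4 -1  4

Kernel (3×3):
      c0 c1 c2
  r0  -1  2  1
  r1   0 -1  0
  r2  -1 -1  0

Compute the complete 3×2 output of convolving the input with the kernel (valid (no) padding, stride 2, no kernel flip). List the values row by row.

Output[0,0]: The receptive field on the input at this output position is [8 7 -1 / -1 -4 4 / 0 3 -4]. Elementwise product with the kernel and sum: 8·-1 + 7·2 + -1·1 + -4·-1 + 0·-1 + 3·-1.
Output[0,1]: The receptive field on the input at this output position is [-1 -2 3 / 4 6 -1 / -4 -3 -2]. Elementwise product with the kernel and sum: -1·-1 + -2·2 + 3·1 + 6·-1 + -4·-1 + -3·-1.

6 1
-14 -7
-1 -6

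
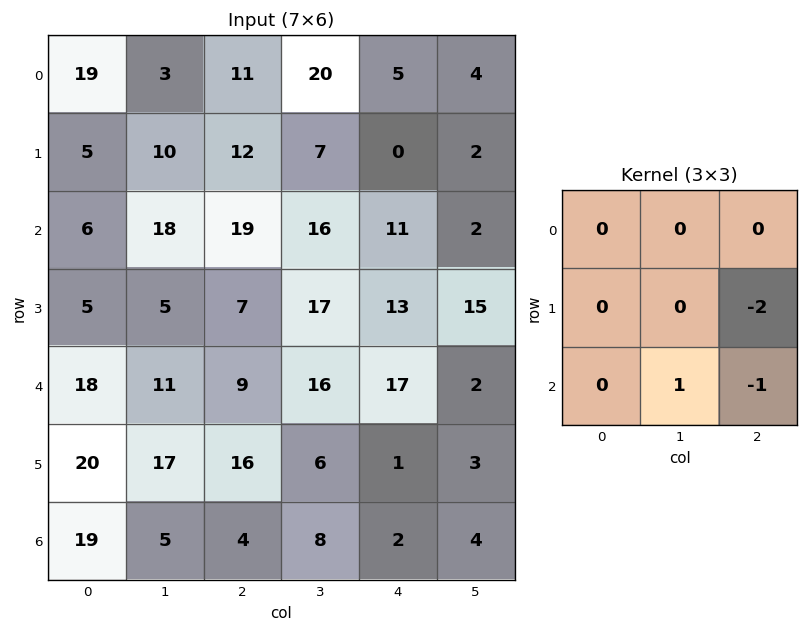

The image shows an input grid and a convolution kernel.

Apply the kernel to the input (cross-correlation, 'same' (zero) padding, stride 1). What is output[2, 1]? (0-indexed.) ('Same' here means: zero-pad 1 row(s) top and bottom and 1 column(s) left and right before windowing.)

The receptive field on the zero-padded input at this output position is [5 10 12 / 6 18 19 / 5 5 7]. Elementwise product with the kernel and sum: 19·-2 + 5·1 + 7·-1.

-40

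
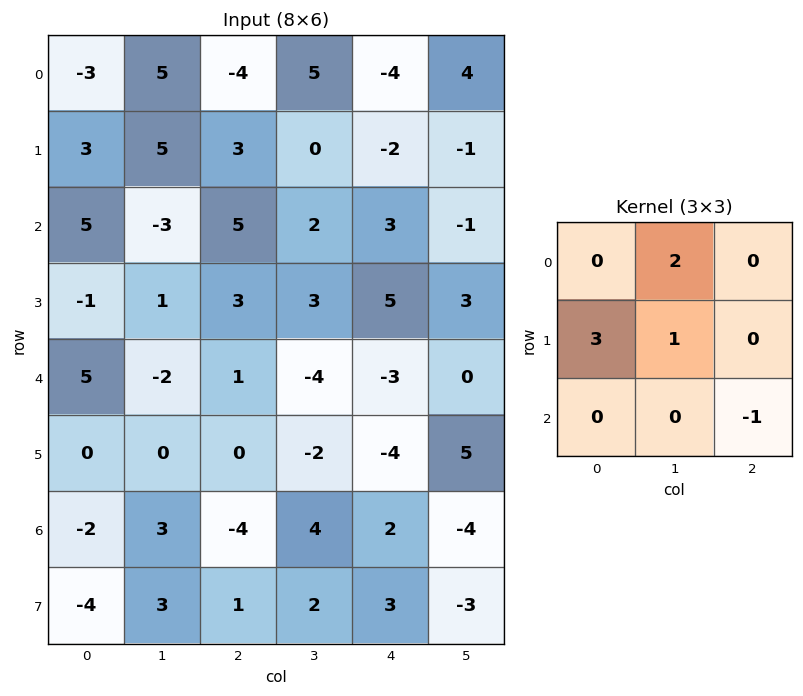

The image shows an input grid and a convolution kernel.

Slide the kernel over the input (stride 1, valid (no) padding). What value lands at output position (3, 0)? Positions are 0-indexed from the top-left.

15

The receptive field on the input at this output position is [-1 1 3 / 5 -2 1 / 0 0 0]. Elementwise product with the kernel and sum: 1·2 + 5·3 + -2·1 + 0·-1.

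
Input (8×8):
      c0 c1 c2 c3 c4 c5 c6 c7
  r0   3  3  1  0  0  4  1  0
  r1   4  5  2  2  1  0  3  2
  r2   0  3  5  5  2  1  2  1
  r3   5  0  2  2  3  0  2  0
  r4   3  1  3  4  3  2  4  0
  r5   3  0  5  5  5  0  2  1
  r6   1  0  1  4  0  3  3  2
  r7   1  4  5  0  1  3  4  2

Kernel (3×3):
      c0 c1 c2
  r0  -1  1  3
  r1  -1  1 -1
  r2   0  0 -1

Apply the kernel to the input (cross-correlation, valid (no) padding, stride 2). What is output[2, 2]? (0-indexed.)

1

The receptive field on the input at this output position is [3 2 4 / 5 0 2 / 0 3 3]. Elementwise product with the kernel and sum: 3·-1 + 2·1 + 4·3 + 5·-1 + 0·1 + 2·-1 + 3·-1.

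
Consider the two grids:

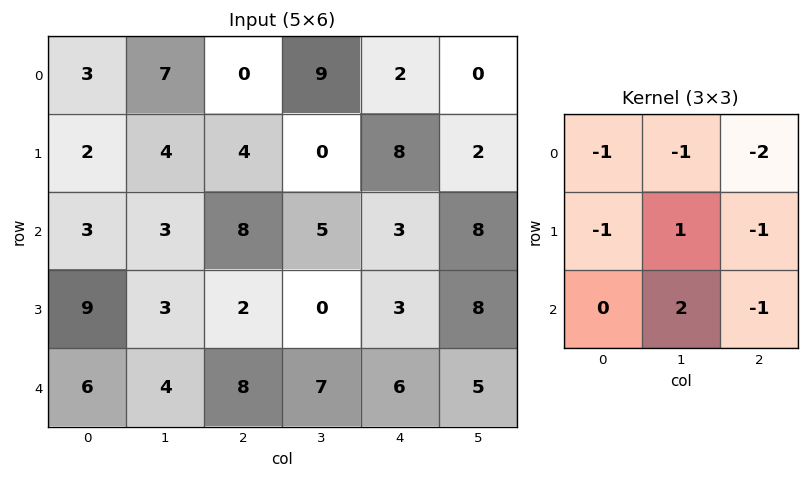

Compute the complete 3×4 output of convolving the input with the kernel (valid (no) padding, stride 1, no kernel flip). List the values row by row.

-14 -14 -18 -7
-18 -4 -29 -24
-30 -13 -16 -22

Output[0,0]: The receptive field on the input at this output position is [3 7 0 / 2 4 4 / 3 3 8]. Elementwise product with the kernel and sum: 3·-1 + 7·-1 + 0·-2 + 2·-1 + 4·1 + 4·-1 + 3·2 + 8·-1.
Output[0,1]: The receptive field on the input at this output position is [7 0 9 / 4 4 0 / 3 8 5]. Elementwise product with the kernel and sum: 7·-1 + 0·-1 + 9·-2 + 4·-1 + 4·1 + 0·-1 + 8·2 + 5·-1.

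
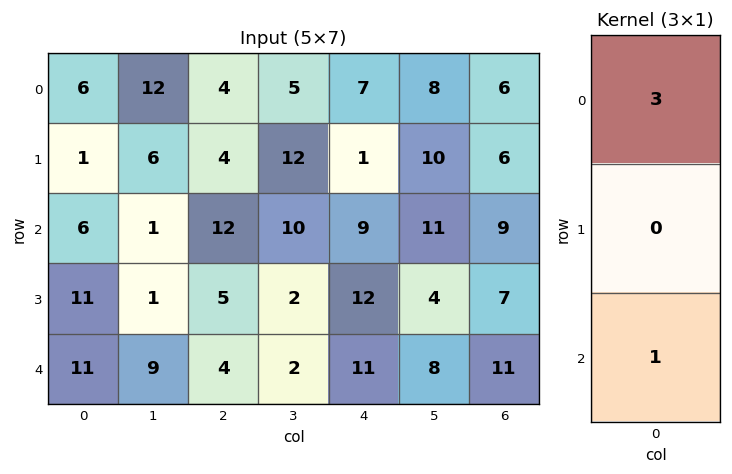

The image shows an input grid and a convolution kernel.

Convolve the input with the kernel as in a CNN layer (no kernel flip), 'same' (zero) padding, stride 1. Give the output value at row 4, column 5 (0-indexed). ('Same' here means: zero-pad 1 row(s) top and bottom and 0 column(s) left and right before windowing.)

The receptive field on the zero-padded input at this output position is [4 / 8 / 0]. Elementwise product with the kernel and sum: 4·3 + 0·1.

12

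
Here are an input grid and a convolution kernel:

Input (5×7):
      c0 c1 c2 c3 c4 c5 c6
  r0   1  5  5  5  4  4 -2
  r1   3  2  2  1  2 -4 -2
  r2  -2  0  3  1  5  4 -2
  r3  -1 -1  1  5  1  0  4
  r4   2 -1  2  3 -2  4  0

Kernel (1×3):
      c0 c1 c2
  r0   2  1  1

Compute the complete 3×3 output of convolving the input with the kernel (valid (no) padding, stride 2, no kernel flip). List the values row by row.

Output[0,0]: The receptive field on the input at this output position is [1 5 5]. Elementwise product with the kernel and sum: 1·2 + 5·1 + 5·1.

12 19 10
-1 12 12
5 5 0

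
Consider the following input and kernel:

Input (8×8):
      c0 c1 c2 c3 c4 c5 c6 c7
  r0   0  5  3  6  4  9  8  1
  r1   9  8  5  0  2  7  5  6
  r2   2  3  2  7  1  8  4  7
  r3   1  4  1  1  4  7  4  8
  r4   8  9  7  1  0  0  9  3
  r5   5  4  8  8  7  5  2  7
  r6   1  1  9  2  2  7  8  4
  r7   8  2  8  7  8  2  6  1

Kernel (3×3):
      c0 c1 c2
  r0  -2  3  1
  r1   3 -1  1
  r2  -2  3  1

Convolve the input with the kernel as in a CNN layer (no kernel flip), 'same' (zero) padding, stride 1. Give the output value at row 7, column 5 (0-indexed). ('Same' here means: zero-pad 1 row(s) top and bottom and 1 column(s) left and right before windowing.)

53

The receptive field on the zero-padded input at this output position is [2 7 8 / 8 2 6 / 0 0 0]. Elementwise product with the kernel and sum: 2·-2 + 7·3 + 8·1 + 8·3 + 2·-1 + 6·1 + 0·-2 + 0·3 + 0·1.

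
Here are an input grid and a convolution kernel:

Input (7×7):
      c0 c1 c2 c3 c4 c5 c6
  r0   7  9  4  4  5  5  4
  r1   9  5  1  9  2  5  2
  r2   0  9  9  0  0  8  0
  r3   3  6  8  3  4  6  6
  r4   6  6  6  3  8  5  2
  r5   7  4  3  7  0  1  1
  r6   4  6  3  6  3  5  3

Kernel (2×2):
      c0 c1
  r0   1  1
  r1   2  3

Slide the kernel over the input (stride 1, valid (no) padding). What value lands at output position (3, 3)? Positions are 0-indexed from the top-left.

The receptive field on the input at this output position is [3 4 / 3 8]. Elementwise product with the kernel and sum: 3·1 + 4·1 + 3·2 + 8·3.

37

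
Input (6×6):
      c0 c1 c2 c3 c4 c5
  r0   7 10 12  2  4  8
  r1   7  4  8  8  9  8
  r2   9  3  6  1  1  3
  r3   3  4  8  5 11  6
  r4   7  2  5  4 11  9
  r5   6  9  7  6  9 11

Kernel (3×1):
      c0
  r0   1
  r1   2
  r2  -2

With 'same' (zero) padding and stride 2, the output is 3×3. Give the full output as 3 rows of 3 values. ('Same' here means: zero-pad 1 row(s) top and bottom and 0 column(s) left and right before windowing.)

0 8 -10
19 4 -11
5 4 15

Output[0,0]: The receptive field on the zero-padded input at this output position is [0 / 7 / 7]. Elementwise product with the kernel and sum: 0·1 + 7·2 + 7·-2.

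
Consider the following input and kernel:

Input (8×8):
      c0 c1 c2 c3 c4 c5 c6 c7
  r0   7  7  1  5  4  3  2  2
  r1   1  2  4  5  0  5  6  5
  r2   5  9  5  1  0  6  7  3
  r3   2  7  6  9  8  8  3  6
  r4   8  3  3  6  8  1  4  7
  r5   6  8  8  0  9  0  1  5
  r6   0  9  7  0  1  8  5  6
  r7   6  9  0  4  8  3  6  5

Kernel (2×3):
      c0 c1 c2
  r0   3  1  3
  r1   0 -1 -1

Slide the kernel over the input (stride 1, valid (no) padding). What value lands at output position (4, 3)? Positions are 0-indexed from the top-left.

The receptive field on the input at this output position is [6 8 1 / 0 9 0]. Elementwise product with the kernel and sum: 6·3 + 8·1 + 1·3 + 9·-1 + 0·-1.

20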